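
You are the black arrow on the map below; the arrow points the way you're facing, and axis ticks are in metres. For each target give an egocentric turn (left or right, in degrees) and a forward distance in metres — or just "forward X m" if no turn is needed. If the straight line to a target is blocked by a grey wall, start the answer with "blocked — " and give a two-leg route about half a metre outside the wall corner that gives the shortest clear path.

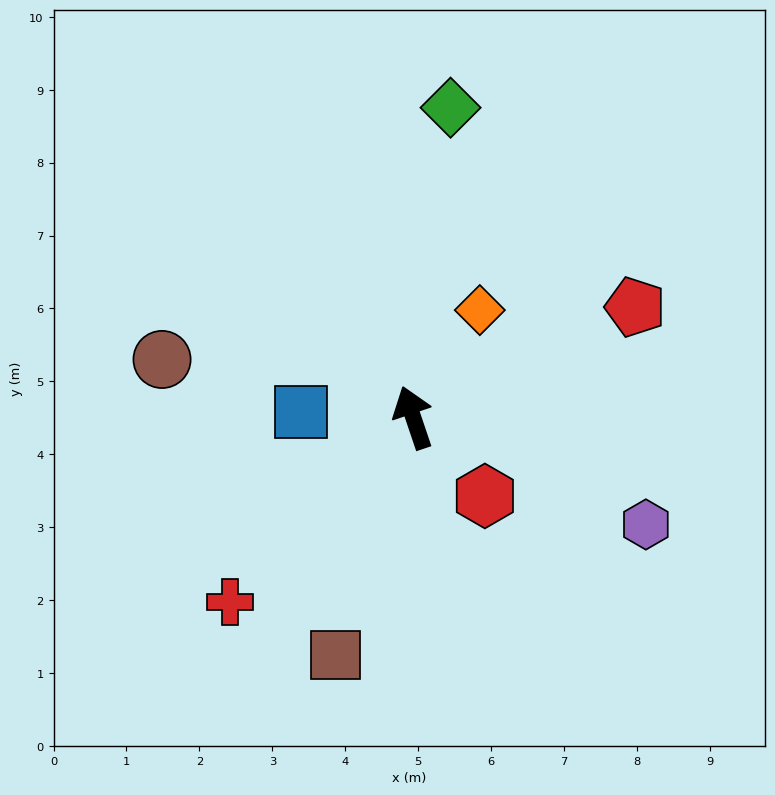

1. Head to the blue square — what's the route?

turn left 69°, forward 1.5 m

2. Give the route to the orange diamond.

turn right 50°, forward 1.7 m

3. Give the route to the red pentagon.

turn right 82°, forward 3.4 m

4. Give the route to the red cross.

turn left 116°, forward 3.6 m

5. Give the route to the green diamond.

turn right 26°, forward 4.3 m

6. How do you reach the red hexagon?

turn right 156°, forward 1.5 m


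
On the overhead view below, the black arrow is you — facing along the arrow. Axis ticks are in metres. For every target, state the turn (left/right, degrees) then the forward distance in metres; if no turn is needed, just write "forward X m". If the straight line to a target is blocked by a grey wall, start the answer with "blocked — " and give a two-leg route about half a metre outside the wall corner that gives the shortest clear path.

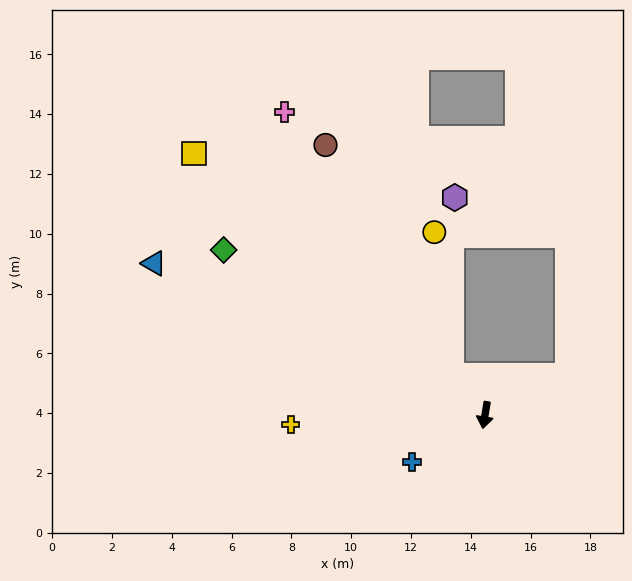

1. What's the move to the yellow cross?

turn right 78°, forward 6.5 m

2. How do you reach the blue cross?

turn right 48°, forward 2.9 m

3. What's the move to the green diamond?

turn right 113°, forward 10.3 m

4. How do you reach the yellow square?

turn right 123°, forward 13.1 m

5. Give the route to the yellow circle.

blocked — turn right 131°, forward 1.7 m, then turn right 33°, forward 4.8 m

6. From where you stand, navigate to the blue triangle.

turn right 105°, forward 12.2 m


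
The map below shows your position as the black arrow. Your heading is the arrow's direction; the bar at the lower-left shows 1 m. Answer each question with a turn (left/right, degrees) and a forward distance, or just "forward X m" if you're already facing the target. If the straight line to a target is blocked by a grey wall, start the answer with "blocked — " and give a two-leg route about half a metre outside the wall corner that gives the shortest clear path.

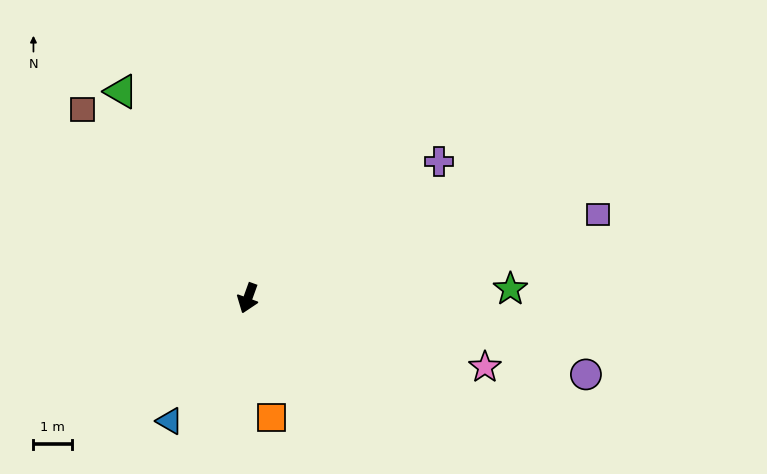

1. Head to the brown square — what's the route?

turn right 119°, forward 6.5 m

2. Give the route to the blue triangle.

turn right 13°, forward 3.8 m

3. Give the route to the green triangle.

turn right 129°, forward 6.3 m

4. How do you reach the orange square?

turn left 31°, forward 3.2 m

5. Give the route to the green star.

turn left 112°, forward 6.8 m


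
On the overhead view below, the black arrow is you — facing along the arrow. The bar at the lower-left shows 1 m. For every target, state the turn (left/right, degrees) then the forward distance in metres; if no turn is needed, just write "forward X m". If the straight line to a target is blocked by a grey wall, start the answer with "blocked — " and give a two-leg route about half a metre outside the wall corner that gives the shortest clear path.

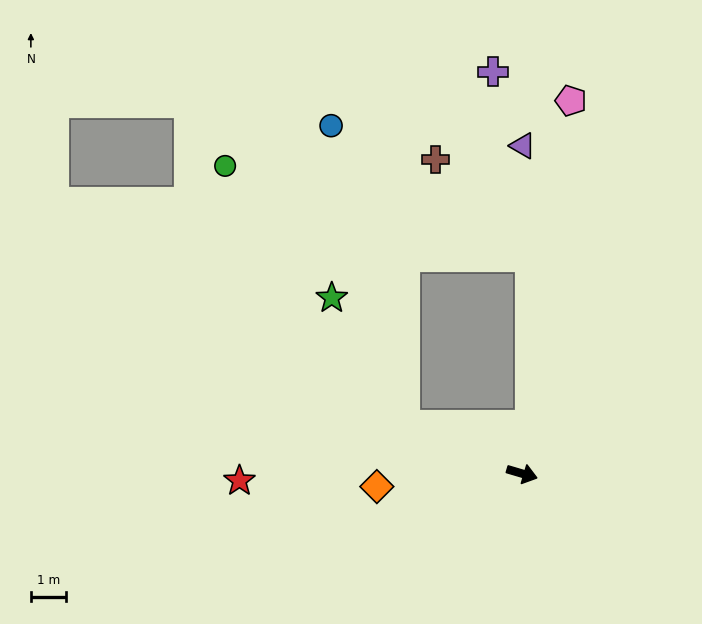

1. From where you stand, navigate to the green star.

blocked — turn left 174°, forward 3.6 m, then turn right 38°, forward 4.1 m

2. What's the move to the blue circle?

blocked — turn left 174°, forward 3.6 m, then turn right 54°, forward 8.7 m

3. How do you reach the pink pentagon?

turn left 99°, forward 10.6 m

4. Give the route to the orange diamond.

turn right 158°, forward 4.1 m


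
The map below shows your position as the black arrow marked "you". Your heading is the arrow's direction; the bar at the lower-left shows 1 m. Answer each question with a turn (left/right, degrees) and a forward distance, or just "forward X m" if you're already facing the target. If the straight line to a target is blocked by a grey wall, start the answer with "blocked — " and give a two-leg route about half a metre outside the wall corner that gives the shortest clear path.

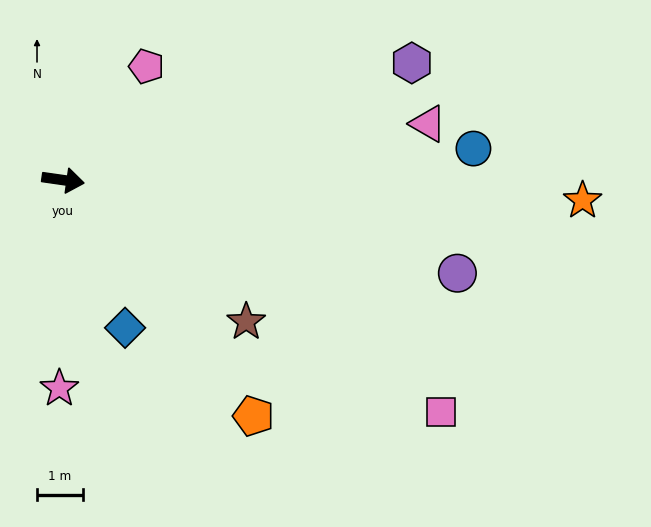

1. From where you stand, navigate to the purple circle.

turn right 5°, forward 8.9 m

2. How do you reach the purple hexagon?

turn left 27°, forward 8.1 m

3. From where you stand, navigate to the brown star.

turn right 30°, forward 5.1 m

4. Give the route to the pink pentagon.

turn left 62°, forward 3.1 m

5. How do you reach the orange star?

turn left 6°, forward 11.4 m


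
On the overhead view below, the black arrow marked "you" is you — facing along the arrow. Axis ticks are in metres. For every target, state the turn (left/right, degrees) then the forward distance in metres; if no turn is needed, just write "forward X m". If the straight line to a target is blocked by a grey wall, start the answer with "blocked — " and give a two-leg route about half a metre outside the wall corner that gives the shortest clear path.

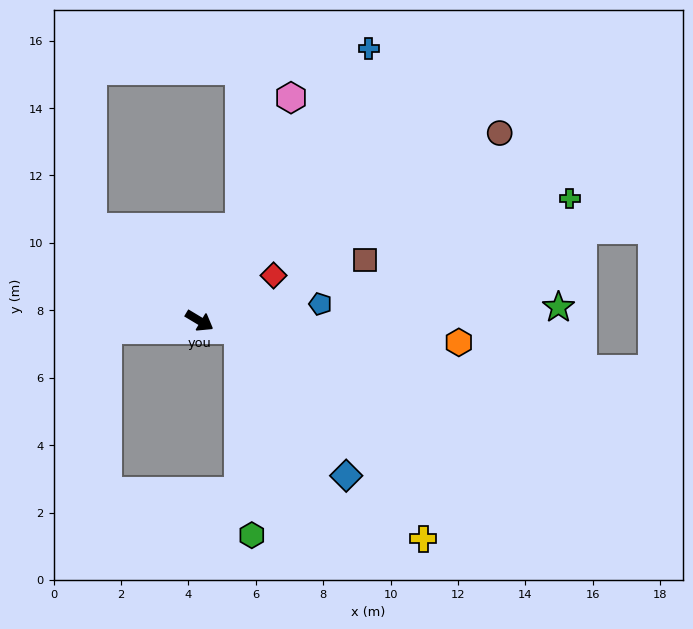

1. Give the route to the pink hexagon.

turn left 99°, forward 7.2 m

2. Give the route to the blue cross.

turn left 89°, forward 9.5 m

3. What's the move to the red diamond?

turn left 62°, forward 2.6 m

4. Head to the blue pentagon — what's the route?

turn left 39°, forward 3.6 m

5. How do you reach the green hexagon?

blocked — turn left 18°, forward 1.2 m, then turn right 73°, forward 6.1 m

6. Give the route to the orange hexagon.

turn left 26°, forward 7.7 m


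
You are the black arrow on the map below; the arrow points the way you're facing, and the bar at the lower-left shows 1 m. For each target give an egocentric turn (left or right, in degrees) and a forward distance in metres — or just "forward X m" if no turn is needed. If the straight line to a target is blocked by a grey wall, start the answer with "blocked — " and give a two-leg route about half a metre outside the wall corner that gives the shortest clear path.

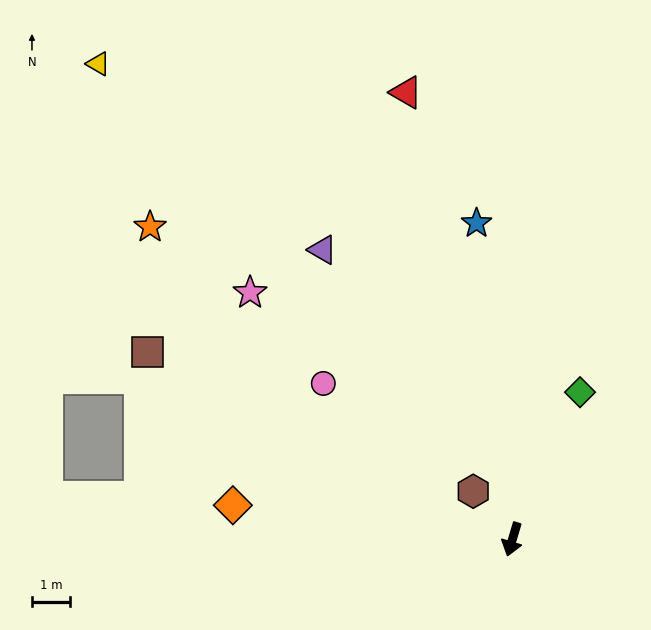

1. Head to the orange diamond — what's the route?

turn right 80°, forward 7.5 m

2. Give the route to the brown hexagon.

turn right 124°, forward 1.6 m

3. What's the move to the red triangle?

turn right 150°, forward 12.2 m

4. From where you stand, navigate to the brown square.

turn right 101°, forward 10.9 m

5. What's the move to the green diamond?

turn left 172°, forward 4.3 m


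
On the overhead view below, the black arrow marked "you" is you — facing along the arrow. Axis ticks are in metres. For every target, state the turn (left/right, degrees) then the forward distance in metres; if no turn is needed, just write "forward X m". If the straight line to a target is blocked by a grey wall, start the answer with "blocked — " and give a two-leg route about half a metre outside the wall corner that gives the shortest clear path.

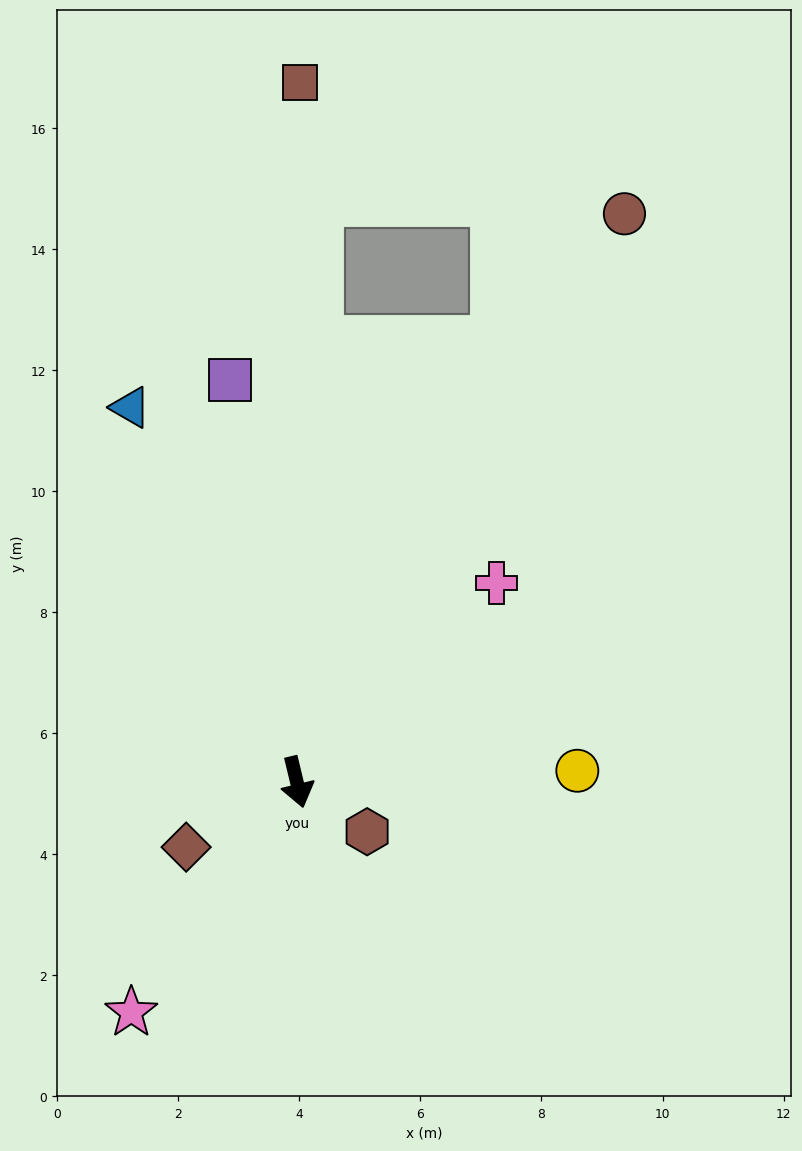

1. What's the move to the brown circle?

turn left 137°, forward 10.8 m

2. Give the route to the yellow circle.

turn left 79°, forward 4.6 m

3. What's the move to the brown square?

turn left 166°, forward 11.6 m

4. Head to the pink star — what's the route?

turn right 49°, forward 4.7 m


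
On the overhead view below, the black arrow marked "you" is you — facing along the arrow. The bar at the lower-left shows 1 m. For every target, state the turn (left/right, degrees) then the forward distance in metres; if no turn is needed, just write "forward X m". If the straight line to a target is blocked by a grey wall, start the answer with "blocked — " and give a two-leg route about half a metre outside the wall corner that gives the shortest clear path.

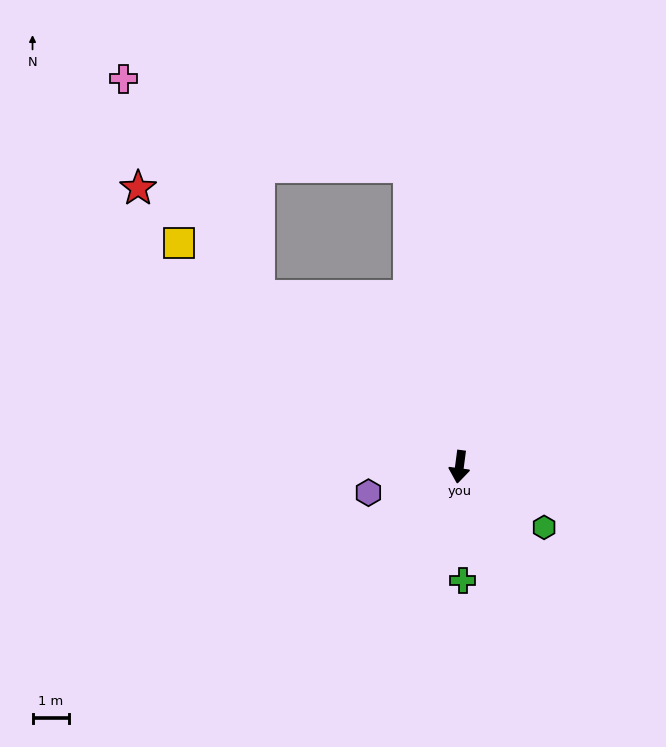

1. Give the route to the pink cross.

blocked — turn right 123°, forward 7.2 m, then turn right 17°, forward 6.9 m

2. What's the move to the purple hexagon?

turn right 67°, forward 2.6 m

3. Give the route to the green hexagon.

turn left 62°, forward 2.8 m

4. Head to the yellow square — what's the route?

turn right 121°, forward 9.7 m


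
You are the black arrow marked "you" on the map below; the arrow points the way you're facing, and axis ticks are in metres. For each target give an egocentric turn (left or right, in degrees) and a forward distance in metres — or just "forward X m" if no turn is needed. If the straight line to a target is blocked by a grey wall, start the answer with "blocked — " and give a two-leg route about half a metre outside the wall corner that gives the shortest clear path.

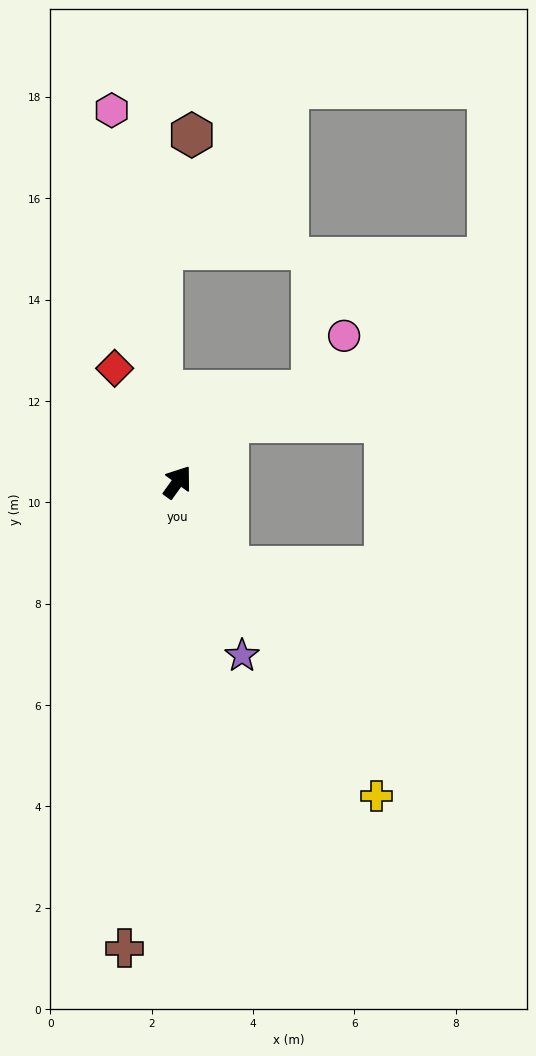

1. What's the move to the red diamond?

turn left 65°, forward 2.6 m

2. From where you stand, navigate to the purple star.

turn right 124°, forward 3.7 m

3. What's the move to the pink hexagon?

turn left 46°, forward 7.4 m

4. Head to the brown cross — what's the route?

turn right 151°, forward 9.3 m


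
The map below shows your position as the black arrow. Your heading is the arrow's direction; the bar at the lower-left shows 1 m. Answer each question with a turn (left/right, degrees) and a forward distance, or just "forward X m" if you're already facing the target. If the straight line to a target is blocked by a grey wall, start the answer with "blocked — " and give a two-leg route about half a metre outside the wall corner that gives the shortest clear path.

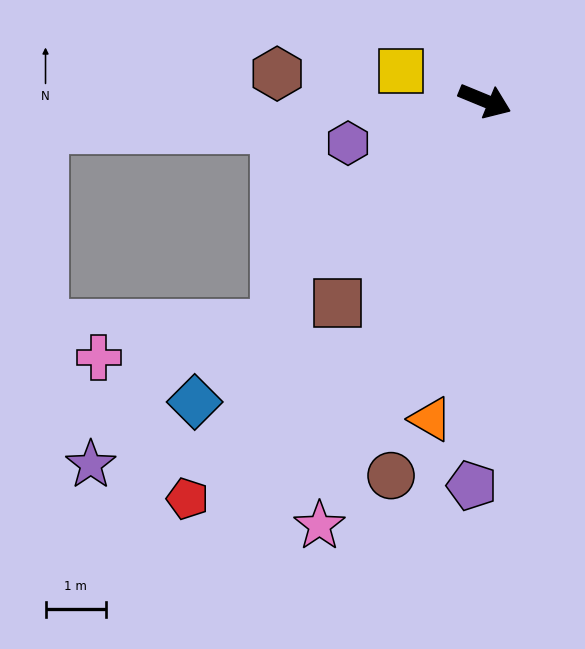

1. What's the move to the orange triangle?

turn right 77°, forward 5.4 m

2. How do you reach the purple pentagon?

turn right 70°, forward 6.4 m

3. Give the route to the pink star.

turn right 89°, forward 7.6 m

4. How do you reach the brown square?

turn right 104°, forward 4.2 m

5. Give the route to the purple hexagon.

turn right 140°, forward 2.4 m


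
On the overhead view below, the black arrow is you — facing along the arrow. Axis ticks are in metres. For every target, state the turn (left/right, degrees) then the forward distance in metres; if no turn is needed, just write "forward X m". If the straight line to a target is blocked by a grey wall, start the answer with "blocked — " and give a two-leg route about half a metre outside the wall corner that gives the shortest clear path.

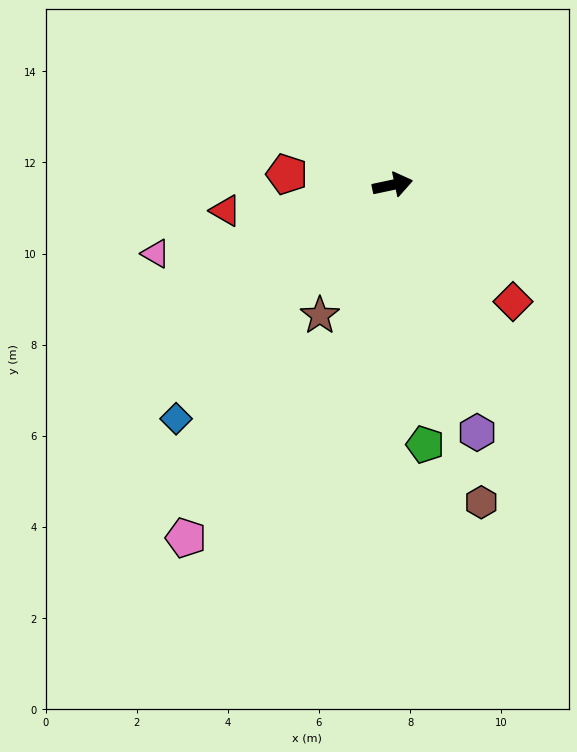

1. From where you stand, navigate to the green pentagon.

turn right 95°, forward 5.7 m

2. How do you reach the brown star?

turn right 131°, forward 3.3 m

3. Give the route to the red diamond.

turn right 56°, forward 3.7 m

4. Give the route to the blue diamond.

turn right 145°, forward 7.0 m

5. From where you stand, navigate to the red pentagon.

turn left 162°, forward 2.3 m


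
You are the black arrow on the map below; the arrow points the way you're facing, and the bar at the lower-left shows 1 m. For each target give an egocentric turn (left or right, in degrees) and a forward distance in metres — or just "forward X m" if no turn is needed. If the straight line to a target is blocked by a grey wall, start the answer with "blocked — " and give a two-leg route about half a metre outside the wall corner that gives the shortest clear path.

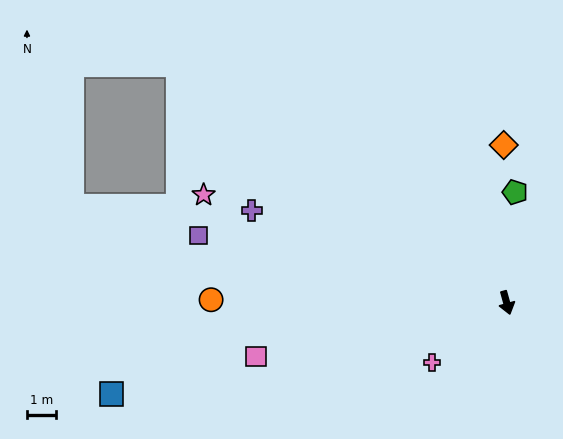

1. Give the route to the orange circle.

turn right 106°, forward 10.2 m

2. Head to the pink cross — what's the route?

turn right 67°, forward 3.3 m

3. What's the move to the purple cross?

turn right 125°, forward 9.4 m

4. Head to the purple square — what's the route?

turn right 118°, forward 10.9 m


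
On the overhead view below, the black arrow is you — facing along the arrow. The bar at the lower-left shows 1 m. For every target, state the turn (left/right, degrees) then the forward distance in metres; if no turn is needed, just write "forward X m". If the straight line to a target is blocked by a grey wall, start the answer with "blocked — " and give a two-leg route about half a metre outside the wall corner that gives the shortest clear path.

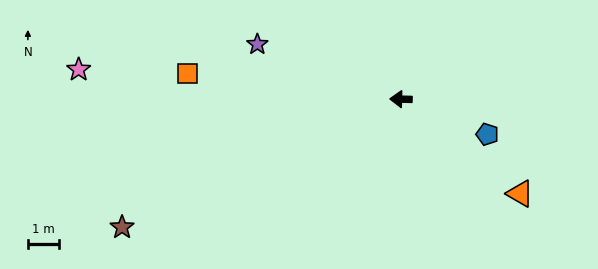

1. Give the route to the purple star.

turn right 20°, forward 5.0 m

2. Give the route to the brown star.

turn left 26°, forward 10.0 m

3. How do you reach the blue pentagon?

turn left 159°, forward 3.0 m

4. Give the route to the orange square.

turn right 6°, forward 7.0 m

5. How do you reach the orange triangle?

turn left 143°, forward 4.9 m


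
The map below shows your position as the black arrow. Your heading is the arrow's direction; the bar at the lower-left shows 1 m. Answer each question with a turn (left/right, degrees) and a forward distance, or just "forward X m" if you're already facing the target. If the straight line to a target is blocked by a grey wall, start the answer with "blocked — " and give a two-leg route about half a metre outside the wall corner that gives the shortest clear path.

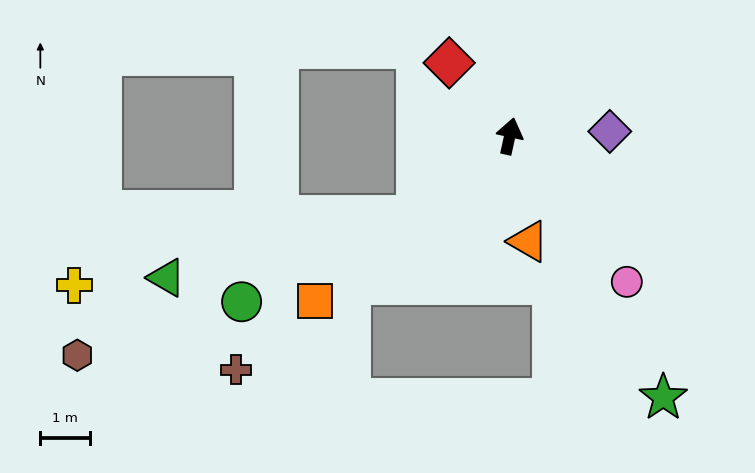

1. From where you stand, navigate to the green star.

turn right 137°, forward 6.1 m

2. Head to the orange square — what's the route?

turn left 143°, forward 5.2 m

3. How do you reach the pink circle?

turn right 129°, forward 3.8 m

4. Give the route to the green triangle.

blocked — turn left 143°, forward 2.5 m, then turn right 27°, forward 5.2 m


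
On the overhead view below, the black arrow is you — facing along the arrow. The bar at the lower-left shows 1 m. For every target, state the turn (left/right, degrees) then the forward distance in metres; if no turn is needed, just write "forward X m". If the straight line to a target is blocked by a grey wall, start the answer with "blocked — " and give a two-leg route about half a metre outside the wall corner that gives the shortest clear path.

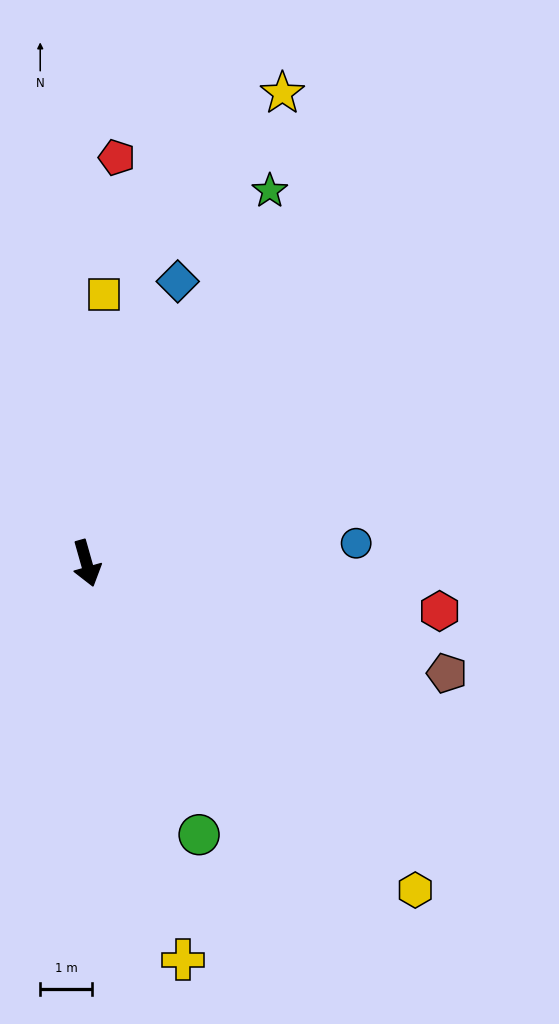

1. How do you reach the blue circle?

turn left 78°, forward 5.3 m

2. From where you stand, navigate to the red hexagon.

turn left 67°, forward 6.9 m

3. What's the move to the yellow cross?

turn right 2°, forward 7.9 m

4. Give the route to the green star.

turn left 138°, forward 8.1 m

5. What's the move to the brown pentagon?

turn left 57°, forward 7.3 m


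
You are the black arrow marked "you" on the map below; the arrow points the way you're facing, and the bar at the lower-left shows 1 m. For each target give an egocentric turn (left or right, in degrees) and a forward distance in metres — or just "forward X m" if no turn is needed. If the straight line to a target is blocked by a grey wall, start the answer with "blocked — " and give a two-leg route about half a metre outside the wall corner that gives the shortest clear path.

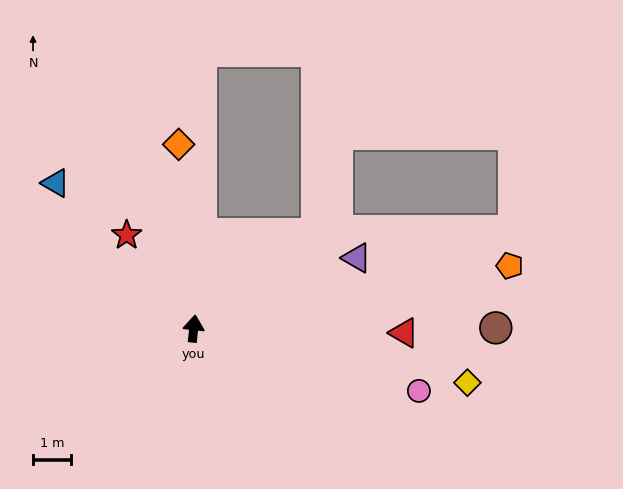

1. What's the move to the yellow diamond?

turn right 95°, forward 7.4 m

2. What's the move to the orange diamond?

turn left 11°, forward 4.9 m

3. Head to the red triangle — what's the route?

turn right 85°, forward 5.5 m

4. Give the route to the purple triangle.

turn right 60°, forward 4.7 m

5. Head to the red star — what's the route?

turn left 42°, forward 3.0 m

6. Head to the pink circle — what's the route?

turn right 99°, forward 6.2 m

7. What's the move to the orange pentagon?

turn right 73°, forward 8.5 m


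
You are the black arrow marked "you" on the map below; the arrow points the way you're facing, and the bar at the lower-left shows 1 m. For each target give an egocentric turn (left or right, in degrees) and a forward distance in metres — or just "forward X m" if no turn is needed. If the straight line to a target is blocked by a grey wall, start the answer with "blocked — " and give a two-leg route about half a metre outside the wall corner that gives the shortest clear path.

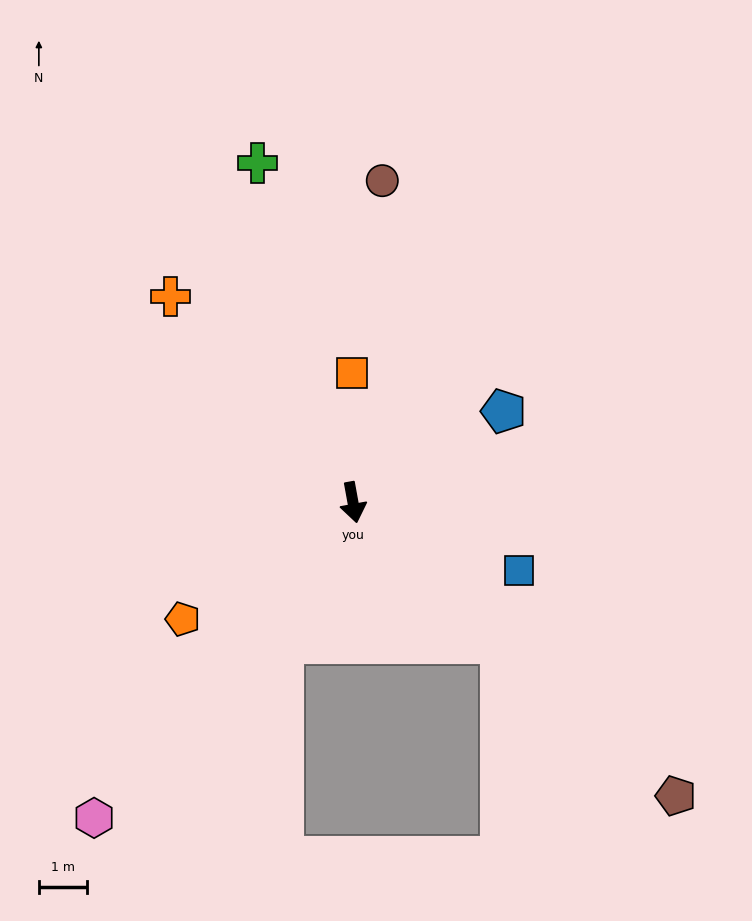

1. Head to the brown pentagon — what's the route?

turn left 37°, forward 9.1 m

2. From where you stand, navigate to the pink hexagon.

turn right 50°, forward 8.5 m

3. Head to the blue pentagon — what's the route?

turn left 111°, forward 3.7 m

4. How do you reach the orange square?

turn left 170°, forward 2.7 m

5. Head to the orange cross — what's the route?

turn right 149°, forward 5.7 m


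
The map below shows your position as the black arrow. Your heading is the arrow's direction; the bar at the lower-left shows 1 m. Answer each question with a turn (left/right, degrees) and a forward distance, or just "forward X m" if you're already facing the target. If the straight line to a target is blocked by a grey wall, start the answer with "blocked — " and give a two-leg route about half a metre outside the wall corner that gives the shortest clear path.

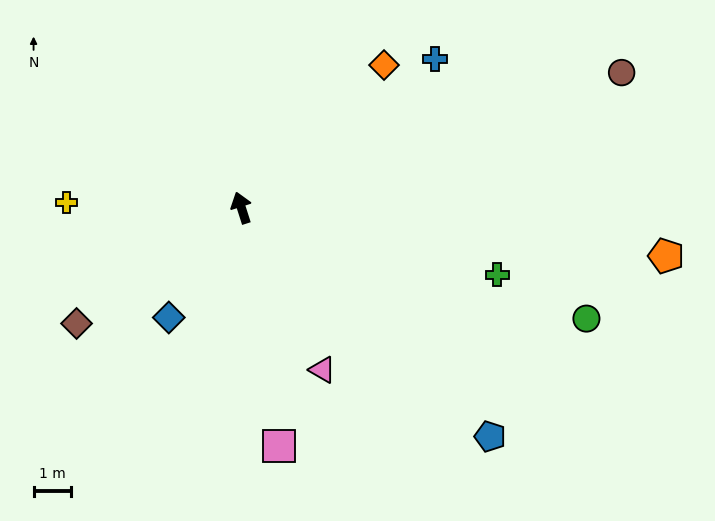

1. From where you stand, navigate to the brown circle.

turn right 88°, forward 10.8 m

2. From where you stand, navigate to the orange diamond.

turn right 63°, forward 5.4 m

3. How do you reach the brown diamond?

turn left 107°, forward 5.4 m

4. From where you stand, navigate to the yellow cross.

turn left 71°, forward 4.7 m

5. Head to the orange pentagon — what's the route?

turn right 114°, forward 11.4 m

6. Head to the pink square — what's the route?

turn left 171°, forward 6.4 m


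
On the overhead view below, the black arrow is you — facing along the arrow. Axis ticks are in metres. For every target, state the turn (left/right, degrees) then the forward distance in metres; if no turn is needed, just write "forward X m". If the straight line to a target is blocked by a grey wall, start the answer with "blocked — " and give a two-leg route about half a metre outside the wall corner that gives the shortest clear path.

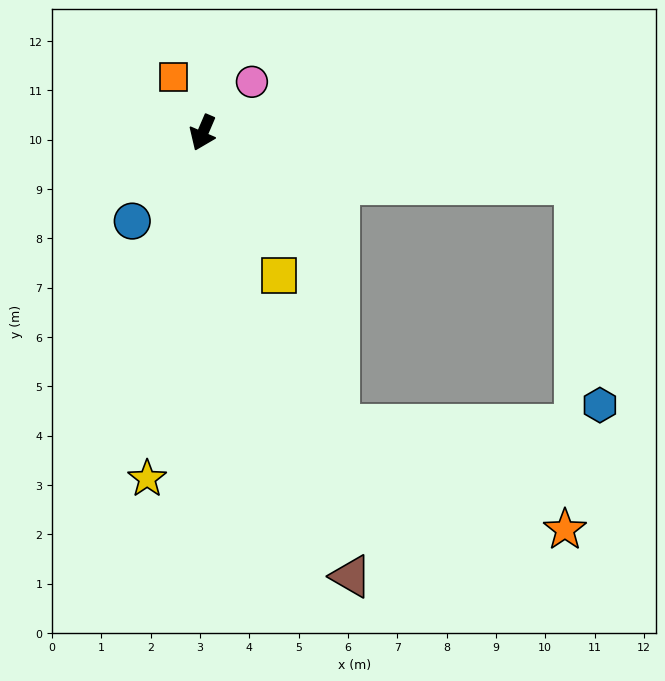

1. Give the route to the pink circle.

turn left 159°, forward 1.4 m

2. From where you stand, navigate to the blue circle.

turn right 15°, forward 2.3 m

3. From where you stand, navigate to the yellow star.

turn left 14°, forward 7.1 m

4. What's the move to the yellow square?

turn left 51°, forward 3.3 m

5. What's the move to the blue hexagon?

blocked — turn left 105°, forward 7.6 m, then turn right 75°, forward 4.5 m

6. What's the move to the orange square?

turn right 129°, forward 1.3 m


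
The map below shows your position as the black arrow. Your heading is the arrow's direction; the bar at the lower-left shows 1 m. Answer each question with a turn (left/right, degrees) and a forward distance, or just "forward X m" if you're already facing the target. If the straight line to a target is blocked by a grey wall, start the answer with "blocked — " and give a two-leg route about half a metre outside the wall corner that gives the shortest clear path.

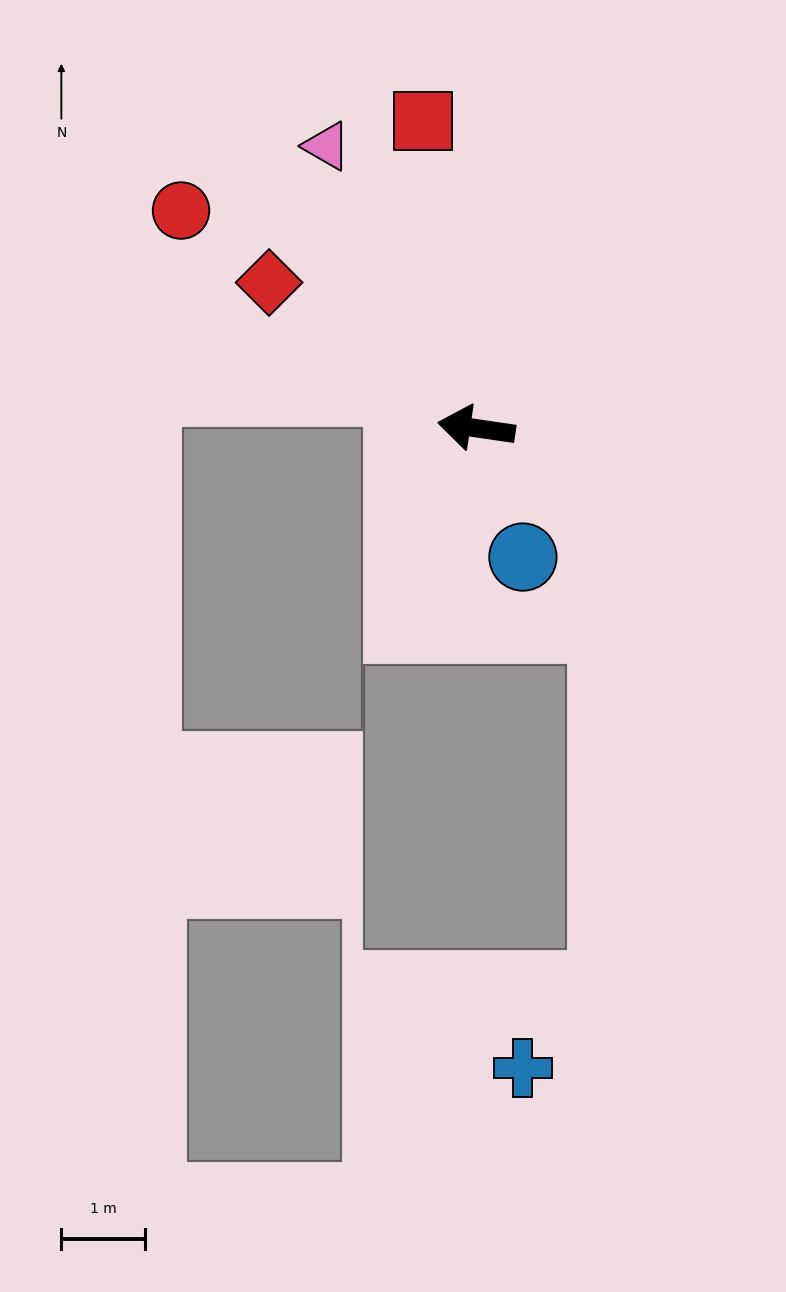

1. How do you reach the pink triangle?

turn right 54°, forward 3.8 m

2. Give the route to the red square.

turn right 72°, forward 3.7 m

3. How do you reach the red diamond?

turn right 27°, forward 3.0 m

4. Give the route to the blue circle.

turn left 118°, forward 1.6 m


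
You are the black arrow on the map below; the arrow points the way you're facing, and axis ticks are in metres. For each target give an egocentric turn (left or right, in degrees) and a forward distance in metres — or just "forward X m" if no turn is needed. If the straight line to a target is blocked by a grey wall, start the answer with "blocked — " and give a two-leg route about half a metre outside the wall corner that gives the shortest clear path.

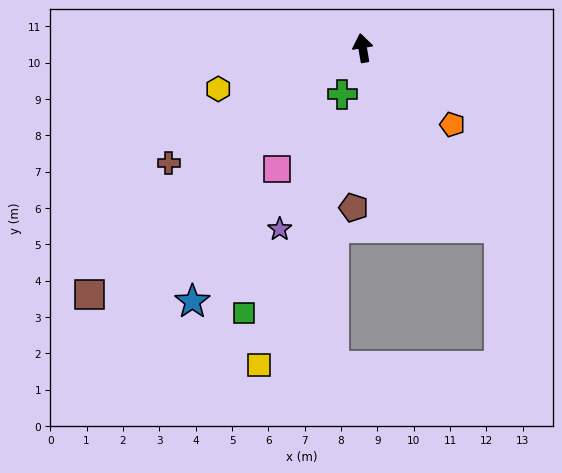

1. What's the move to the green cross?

turn left 147°, forward 1.4 m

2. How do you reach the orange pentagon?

turn right 140°, forward 3.2 m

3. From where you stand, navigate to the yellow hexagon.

turn left 96°, forward 4.1 m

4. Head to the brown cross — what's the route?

turn left 111°, forward 6.2 m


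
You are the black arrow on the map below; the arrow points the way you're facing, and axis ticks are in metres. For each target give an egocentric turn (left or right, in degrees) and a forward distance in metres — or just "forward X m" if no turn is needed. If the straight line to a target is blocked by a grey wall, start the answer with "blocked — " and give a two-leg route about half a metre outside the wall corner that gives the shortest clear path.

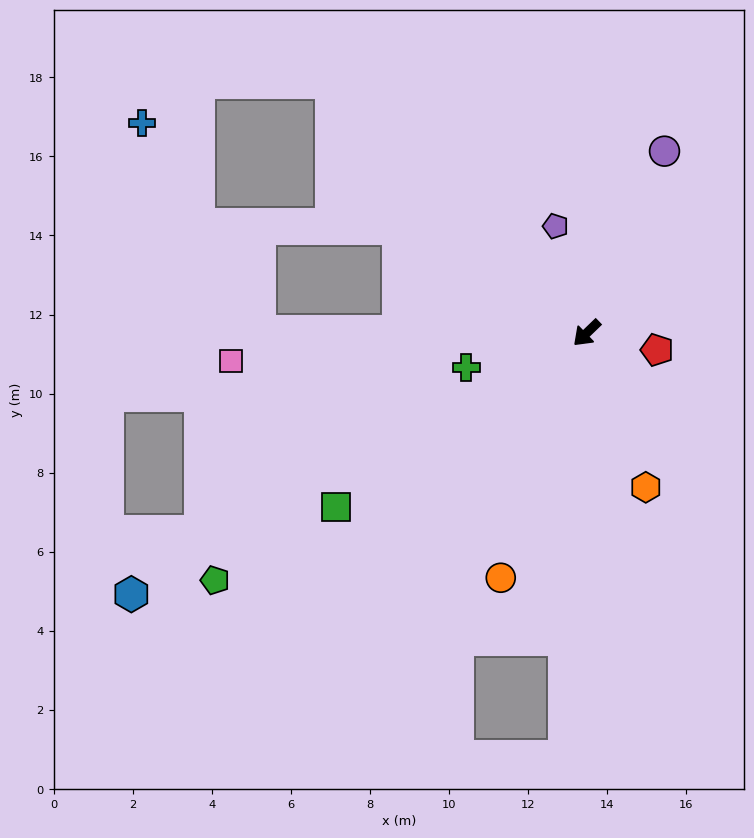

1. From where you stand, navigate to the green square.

turn right 9°, forward 7.7 m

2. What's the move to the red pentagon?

turn left 123°, forward 1.8 m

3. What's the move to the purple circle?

turn right 157°, forward 5.0 m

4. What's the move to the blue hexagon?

turn right 14°, forward 13.3 m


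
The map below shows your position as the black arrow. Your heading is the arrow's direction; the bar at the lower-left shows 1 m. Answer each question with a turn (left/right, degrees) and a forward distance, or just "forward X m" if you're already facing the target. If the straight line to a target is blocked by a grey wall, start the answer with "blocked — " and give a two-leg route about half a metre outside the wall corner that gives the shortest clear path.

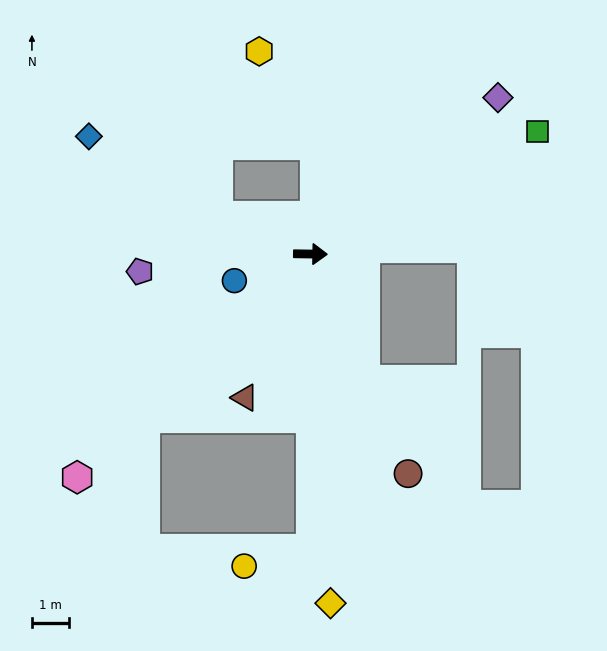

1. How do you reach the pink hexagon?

turn right 135°, forward 8.6 m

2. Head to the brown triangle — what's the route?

turn right 114°, forward 4.2 m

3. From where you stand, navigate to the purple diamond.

turn left 41°, forward 6.5 m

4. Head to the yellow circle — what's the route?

blocked — turn right 89°, forward 7.9 m, then turn right 76°, forward 1.9 m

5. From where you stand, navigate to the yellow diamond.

turn right 86°, forward 9.4 m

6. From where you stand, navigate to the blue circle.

turn right 160°, forward 2.2 m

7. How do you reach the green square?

turn left 29°, forward 6.9 m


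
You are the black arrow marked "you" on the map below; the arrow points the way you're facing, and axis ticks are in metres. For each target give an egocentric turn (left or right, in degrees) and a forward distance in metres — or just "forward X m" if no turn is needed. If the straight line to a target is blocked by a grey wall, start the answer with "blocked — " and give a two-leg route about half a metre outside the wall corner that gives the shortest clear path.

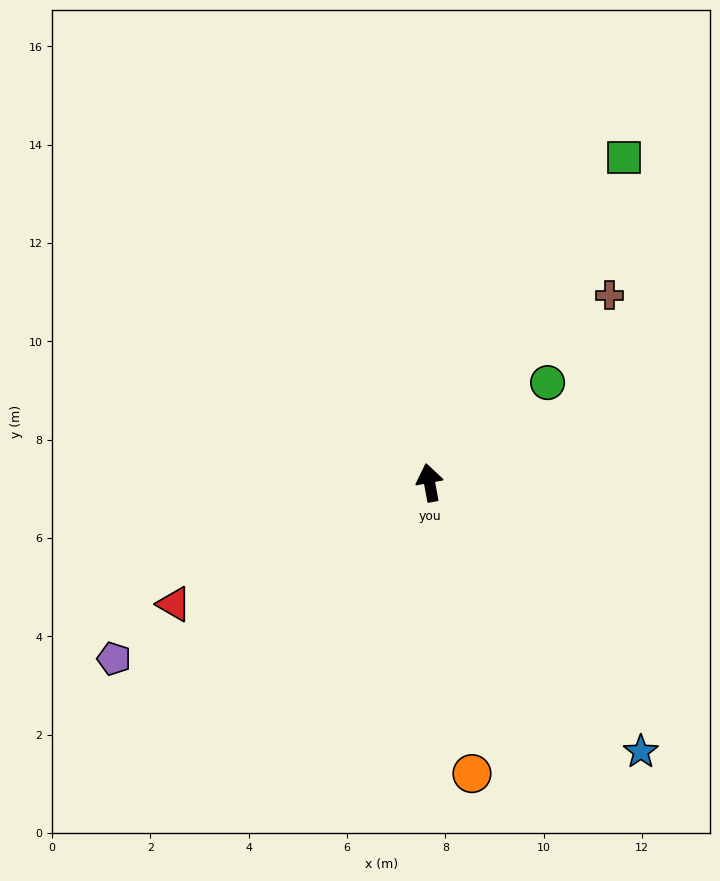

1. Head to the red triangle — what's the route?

turn left 105°, forward 5.8 m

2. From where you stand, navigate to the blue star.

turn right 152°, forward 7.0 m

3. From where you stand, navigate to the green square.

turn right 41°, forward 7.7 m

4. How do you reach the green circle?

turn right 60°, forward 3.1 m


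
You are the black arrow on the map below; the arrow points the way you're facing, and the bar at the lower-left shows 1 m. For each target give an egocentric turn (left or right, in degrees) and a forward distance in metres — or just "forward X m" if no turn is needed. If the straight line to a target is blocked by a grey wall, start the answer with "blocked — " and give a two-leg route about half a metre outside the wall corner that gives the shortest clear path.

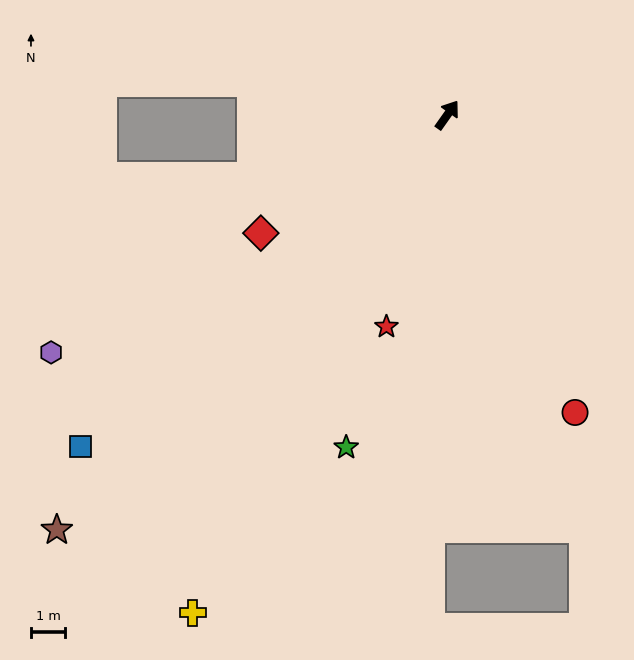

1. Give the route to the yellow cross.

turn right 172°, forward 16.2 m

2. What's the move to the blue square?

turn left 167°, forward 14.4 m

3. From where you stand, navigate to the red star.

turn right 161°, forward 6.4 m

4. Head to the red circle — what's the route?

turn right 122°, forward 9.4 m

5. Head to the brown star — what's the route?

turn left 172°, forward 16.6 m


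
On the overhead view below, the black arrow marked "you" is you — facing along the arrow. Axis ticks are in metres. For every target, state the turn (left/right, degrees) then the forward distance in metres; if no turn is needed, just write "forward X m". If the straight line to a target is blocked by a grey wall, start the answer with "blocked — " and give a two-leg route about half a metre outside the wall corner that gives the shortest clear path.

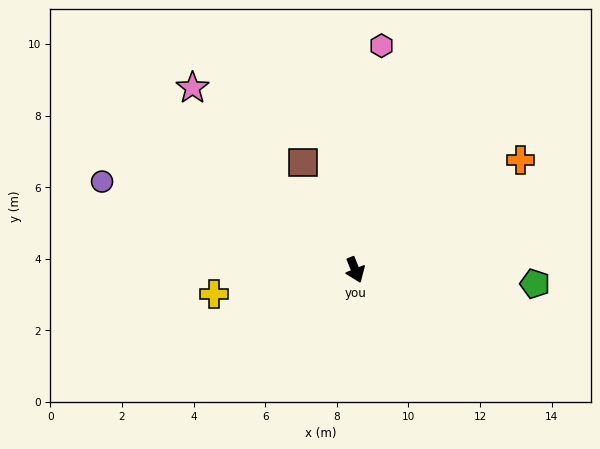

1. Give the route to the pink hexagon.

turn left 151°, forward 6.3 m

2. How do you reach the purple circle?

turn right 131°, forward 7.5 m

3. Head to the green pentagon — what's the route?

turn left 64°, forward 5.0 m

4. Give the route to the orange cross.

turn left 102°, forward 5.5 m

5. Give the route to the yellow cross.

turn right 102°, forward 4.0 m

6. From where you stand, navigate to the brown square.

turn right 176°, forward 3.3 m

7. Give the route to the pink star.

turn right 160°, forward 6.8 m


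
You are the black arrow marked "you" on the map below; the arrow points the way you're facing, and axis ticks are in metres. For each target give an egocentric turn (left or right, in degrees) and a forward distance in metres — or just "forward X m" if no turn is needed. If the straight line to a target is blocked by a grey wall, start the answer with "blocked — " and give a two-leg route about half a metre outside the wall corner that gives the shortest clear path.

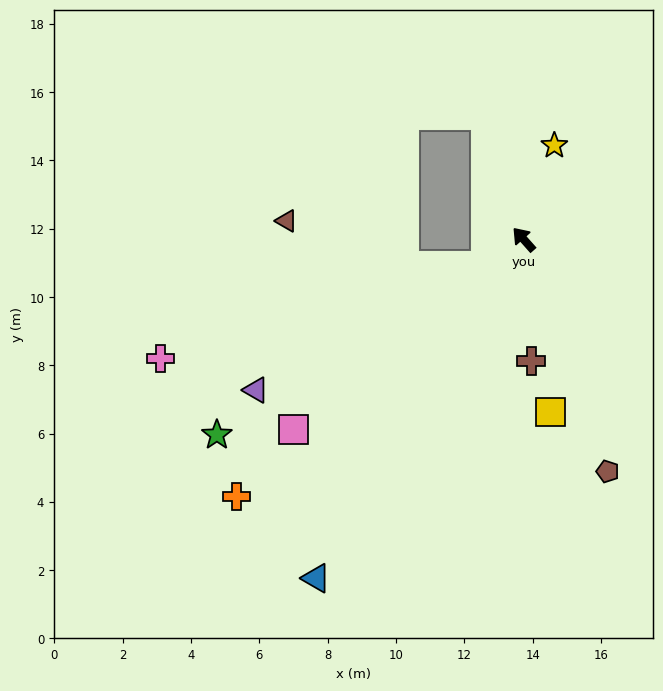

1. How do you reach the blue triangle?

turn left 107°, forward 11.6 m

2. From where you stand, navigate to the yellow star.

turn right 60°, forward 2.9 m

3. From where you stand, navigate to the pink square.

turn left 88°, forward 8.7 m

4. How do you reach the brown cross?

turn left 142°, forward 3.6 m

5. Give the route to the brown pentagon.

turn left 158°, forward 7.2 m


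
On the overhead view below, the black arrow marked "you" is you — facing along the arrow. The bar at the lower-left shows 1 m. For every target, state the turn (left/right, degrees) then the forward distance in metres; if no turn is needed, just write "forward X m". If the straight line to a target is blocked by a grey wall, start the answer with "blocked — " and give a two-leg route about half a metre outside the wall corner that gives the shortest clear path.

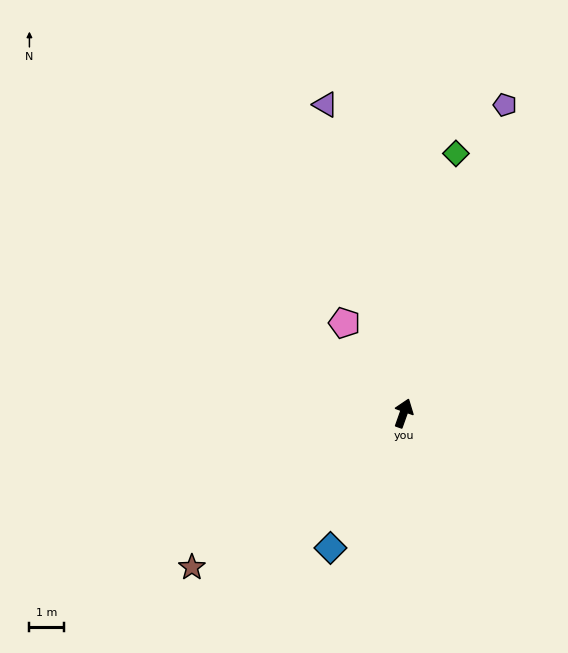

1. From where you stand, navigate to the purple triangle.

turn left 34°, forward 9.3 m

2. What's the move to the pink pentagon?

turn left 53°, forward 3.2 m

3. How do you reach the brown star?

turn left 146°, forward 7.7 m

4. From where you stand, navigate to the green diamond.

turn left 8°, forward 7.7 m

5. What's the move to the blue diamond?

turn left 171°, forward 4.5 m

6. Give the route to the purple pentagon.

forward 9.5 m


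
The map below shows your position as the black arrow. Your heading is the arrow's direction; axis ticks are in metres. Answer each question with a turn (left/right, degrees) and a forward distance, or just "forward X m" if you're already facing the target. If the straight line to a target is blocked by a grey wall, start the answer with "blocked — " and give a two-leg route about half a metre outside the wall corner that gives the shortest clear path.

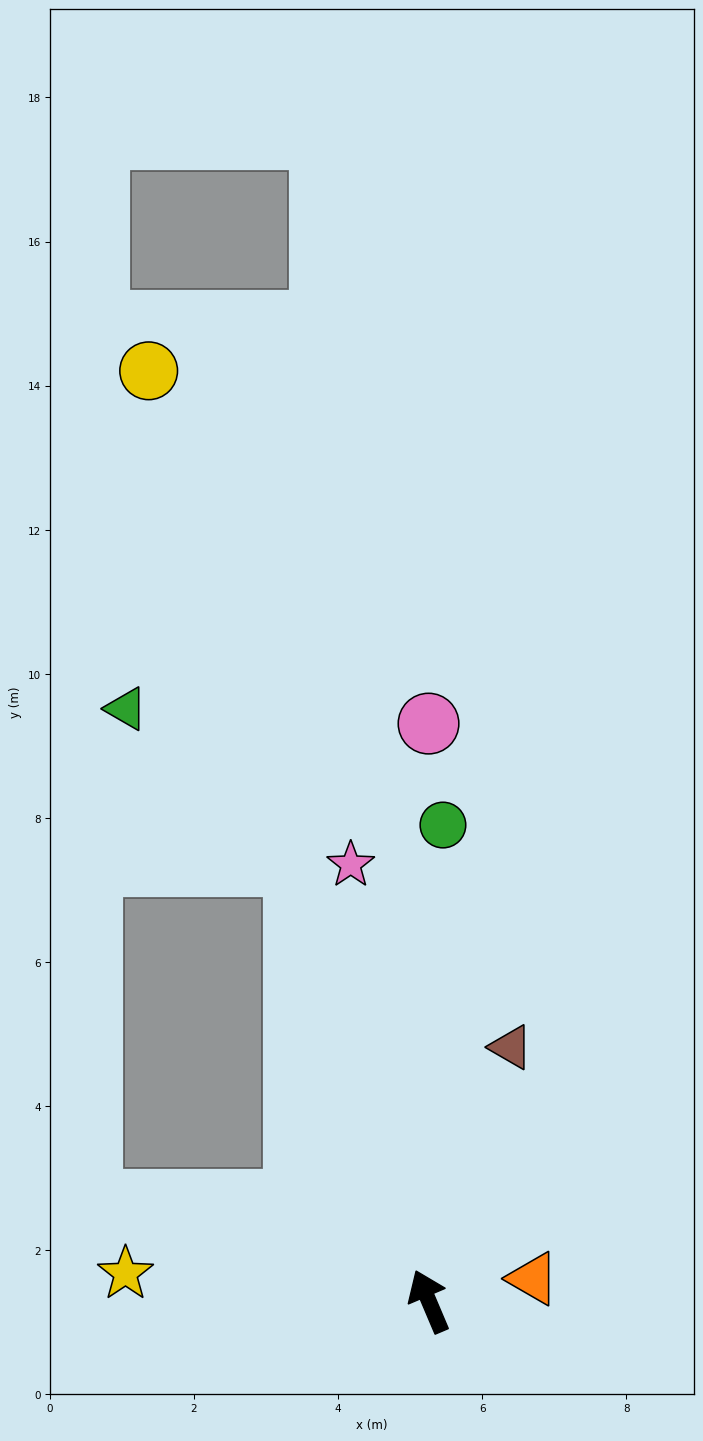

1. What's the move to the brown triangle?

turn right 41°, forward 3.7 m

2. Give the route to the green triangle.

blocked — turn right 6°, forward 6.3 m, then turn left 30°, forward 3.2 m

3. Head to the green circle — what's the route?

turn right 25°, forward 6.6 m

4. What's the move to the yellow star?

turn left 62°, forward 4.2 m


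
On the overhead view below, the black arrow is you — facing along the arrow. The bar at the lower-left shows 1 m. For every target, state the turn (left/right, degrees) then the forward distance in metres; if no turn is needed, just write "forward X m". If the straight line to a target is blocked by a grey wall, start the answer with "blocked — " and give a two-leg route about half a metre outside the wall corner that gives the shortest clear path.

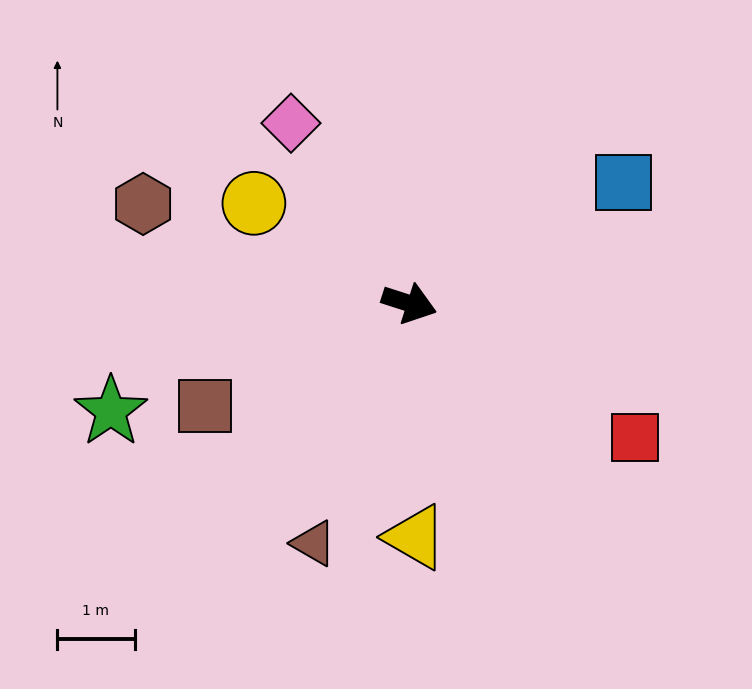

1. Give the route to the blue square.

turn left 47°, forward 3.2 m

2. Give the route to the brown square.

turn right 136°, forward 3.0 m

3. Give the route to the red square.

turn right 13°, forward 3.4 m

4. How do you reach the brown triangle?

turn right 94°, forward 3.3 m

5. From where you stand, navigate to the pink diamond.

turn left 141°, forward 2.8 m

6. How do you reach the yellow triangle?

turn right 71°, forward 3.0 m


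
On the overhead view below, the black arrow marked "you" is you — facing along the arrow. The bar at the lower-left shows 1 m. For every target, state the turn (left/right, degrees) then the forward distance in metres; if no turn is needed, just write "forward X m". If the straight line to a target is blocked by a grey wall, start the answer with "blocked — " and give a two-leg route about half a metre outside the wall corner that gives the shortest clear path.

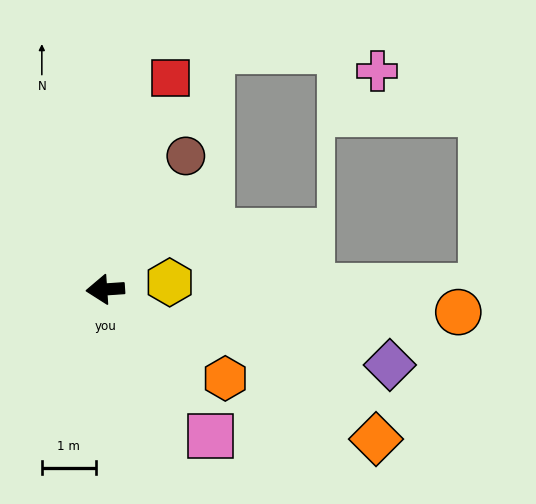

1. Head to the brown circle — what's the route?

turn right 125°, forward 2.9 m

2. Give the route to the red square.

turn right 111°, forward 4.1 m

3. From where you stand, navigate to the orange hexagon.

turn left 140°, forward 2.8 m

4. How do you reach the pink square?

turn left 122°, forward 3.3 m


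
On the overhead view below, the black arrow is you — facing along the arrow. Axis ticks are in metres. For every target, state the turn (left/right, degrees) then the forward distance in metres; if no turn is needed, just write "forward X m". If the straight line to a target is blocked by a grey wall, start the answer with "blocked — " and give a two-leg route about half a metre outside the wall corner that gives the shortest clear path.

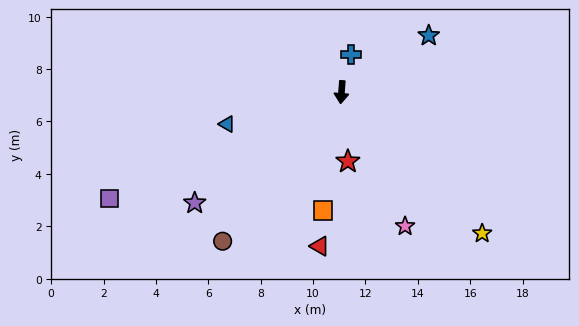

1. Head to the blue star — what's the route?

turn left 127°, forward 4.0 m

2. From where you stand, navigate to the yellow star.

turn left 49°, forward 7.6 m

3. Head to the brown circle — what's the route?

turn right 34°, forward 7.3 m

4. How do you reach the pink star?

turn left 30°, forward 5.7 m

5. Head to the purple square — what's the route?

turn right 61°, forward 9.7 m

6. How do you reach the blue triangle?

turn right 70°, forward 4.5 m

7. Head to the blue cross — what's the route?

turn left 170°, forward 1.5 m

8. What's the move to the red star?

turn left 10°, forward 2.7 m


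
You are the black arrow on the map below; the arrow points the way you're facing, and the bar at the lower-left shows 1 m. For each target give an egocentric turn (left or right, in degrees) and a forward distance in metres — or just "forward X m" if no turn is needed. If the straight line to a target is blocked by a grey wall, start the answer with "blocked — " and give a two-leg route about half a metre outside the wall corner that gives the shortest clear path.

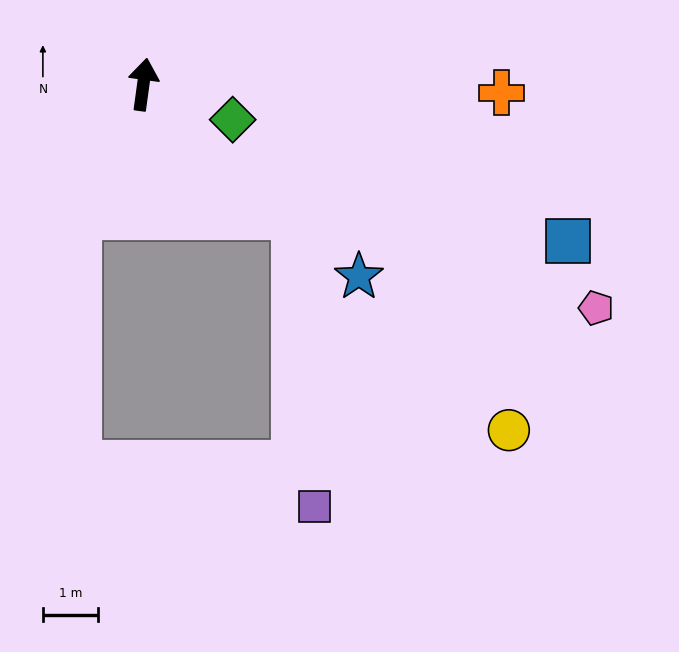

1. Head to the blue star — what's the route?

turn right 124°, forward 5.2 m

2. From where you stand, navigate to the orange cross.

turn right 84°, forward 6.5 m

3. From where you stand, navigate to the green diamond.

turn right 104°, forward 1.7 m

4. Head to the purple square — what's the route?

blocked — turn right 123°, forward 3.6 m, then turn right 45°, forward 5.3 m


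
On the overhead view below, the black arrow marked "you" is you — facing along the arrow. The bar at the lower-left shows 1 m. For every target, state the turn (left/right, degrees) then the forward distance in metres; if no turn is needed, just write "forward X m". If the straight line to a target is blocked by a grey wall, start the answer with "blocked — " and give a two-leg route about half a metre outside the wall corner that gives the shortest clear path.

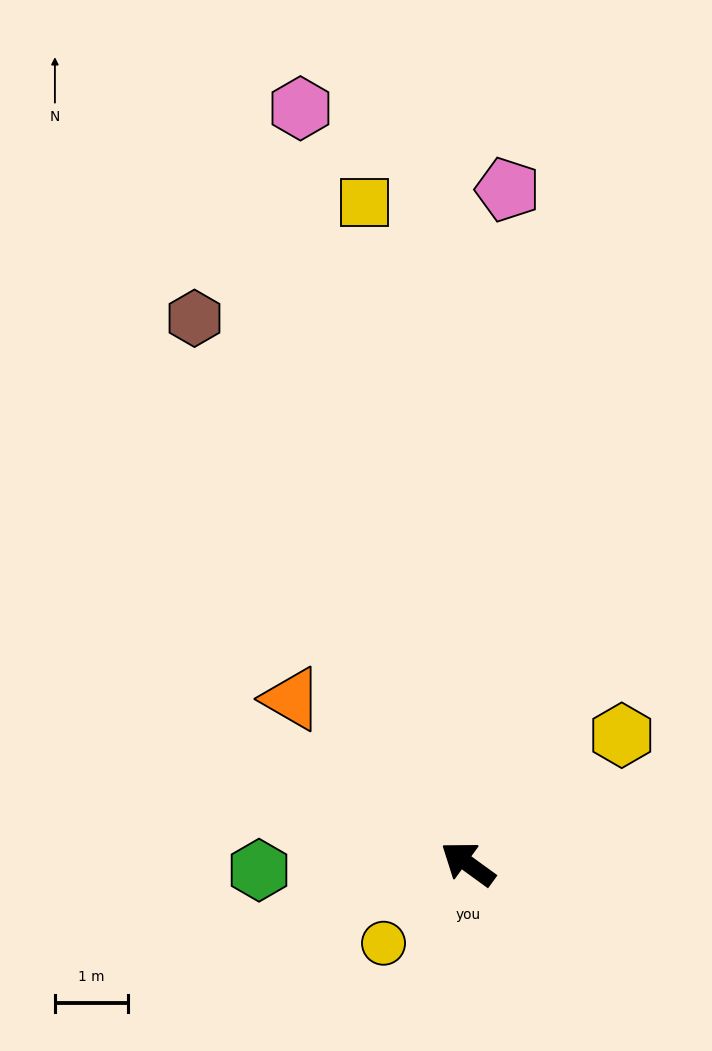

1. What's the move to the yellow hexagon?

turn right 104°, forward 2.7 m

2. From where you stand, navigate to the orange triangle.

turn right 7°, forward 3.3 m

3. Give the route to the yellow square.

turn right 45°, forward 9.2 m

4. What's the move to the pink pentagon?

turn right 57°, forward 9.2 m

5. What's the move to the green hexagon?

turn left 38°, forward 2.9 m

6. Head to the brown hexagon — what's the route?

turn right 27°, forward 8.3 m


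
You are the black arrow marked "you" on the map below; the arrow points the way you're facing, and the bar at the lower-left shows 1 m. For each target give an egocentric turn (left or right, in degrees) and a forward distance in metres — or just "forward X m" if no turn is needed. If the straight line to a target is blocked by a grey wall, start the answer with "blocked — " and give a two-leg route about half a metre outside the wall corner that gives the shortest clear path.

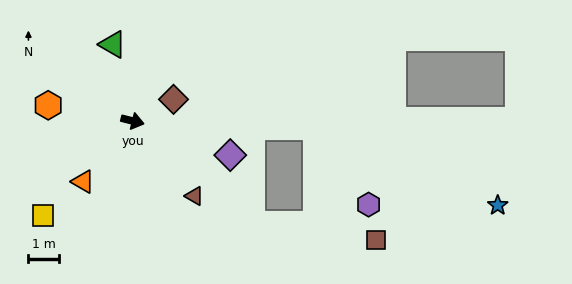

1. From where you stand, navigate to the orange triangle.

turn right 115°, forward 2.5 m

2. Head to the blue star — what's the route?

blocked — turn left 12°, forward 5.9 m, then turn right 21°, forward 6.4 m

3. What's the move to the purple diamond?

turn right 5°, forward 3.3 m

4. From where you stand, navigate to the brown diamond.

turn left 42°, forward 1.5 m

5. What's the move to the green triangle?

turn left 119°, forward 2.6 m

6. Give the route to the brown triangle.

turn right 36°, forward 3.1 m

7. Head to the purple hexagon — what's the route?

blocked — turn left 12°, forward 5.9 m, then turn right 54°, forward 3.0 m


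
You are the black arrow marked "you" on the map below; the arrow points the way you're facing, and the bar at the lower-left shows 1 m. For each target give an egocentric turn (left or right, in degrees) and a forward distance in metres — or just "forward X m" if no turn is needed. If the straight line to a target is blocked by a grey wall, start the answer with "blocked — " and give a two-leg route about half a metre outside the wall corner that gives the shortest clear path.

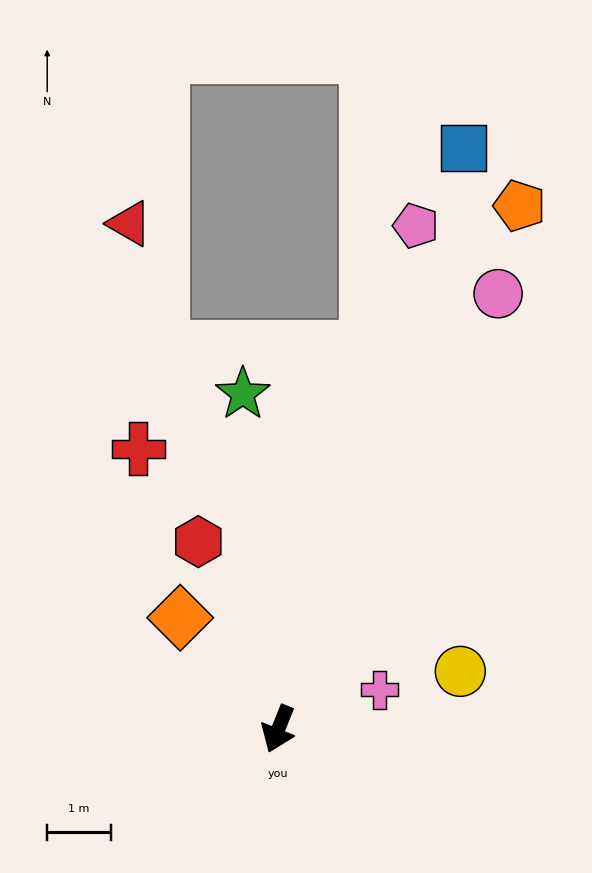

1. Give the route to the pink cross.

turn left 133°, forward 1.7 m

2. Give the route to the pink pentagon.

turn right 173°, forward 8.2 m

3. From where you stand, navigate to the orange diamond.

turn right 117°, forward 2.3 m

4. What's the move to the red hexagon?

turn right 135°, forward 3.2 m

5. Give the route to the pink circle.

turn left 175°, forward 7.6 m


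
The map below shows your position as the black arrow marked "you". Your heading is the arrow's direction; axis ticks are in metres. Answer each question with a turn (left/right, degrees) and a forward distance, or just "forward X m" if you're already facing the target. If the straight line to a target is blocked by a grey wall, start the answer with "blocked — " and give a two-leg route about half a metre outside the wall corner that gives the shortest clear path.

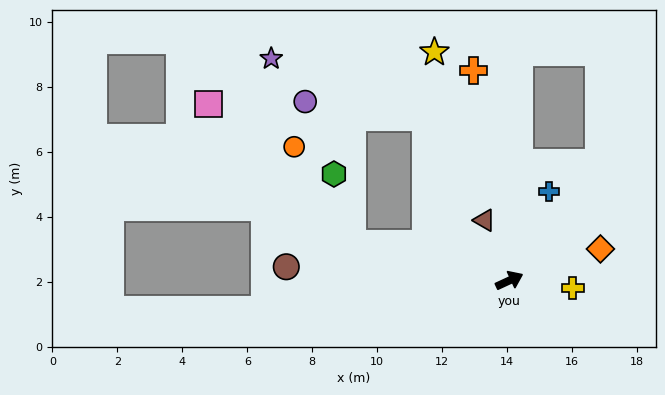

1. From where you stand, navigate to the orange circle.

blocked — turn left 142°, forward 5.0 m, then turn right 46°, forward 3.5 m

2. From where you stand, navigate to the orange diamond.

turn right 6°, forward 3.0 m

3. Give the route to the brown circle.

turn left 152°, forward 6.9 m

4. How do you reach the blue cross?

turn left 41°, forward 3.0 m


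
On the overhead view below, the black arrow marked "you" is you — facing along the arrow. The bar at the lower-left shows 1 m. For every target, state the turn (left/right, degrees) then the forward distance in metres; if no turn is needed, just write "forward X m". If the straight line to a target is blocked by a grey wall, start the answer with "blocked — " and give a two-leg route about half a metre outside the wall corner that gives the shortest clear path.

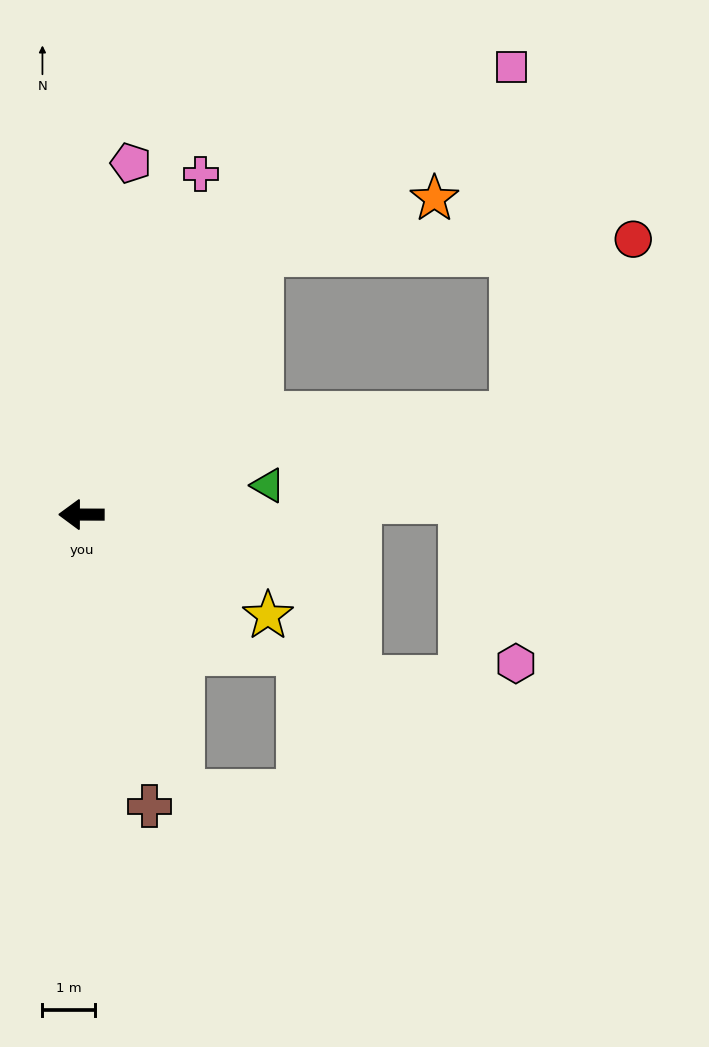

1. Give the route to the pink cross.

turn right 109°, forward 6.8 m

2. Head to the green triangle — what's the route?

turn right 171°, forward 3.6 m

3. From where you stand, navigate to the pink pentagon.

turn right 98°, forward 6.7 m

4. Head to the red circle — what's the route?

blocked — turn right 124°, forward 6.0 m, then turn right 54°, forward 7.0 m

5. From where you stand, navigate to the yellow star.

turn left 152°, forward 4.0 m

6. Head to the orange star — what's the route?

blocked — turn right 124°, forward 6.0 m, then turn right 38°, forward 3.4 m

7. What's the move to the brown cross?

turn left 103°, forward 5.6 m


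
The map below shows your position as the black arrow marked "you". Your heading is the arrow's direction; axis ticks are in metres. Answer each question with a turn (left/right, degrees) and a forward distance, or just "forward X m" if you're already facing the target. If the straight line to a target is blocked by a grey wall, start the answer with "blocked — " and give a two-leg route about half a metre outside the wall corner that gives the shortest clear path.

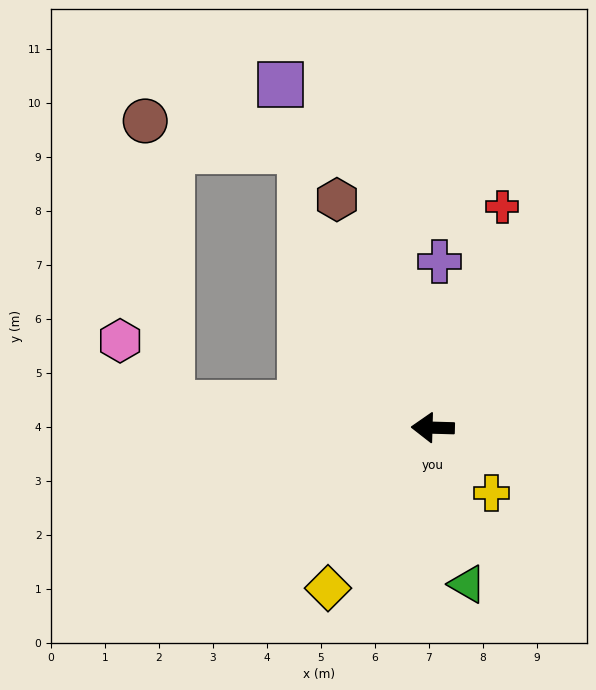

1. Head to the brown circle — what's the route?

blocked — turn right 4°, forward 4.8 m, then turn right 79°, forward 5.3 m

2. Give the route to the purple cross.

turn right 91°, forward 3.1 m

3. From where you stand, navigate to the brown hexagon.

turn right 66°, forward 4.6 m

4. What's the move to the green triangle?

turn left 104°, forward 3.0 m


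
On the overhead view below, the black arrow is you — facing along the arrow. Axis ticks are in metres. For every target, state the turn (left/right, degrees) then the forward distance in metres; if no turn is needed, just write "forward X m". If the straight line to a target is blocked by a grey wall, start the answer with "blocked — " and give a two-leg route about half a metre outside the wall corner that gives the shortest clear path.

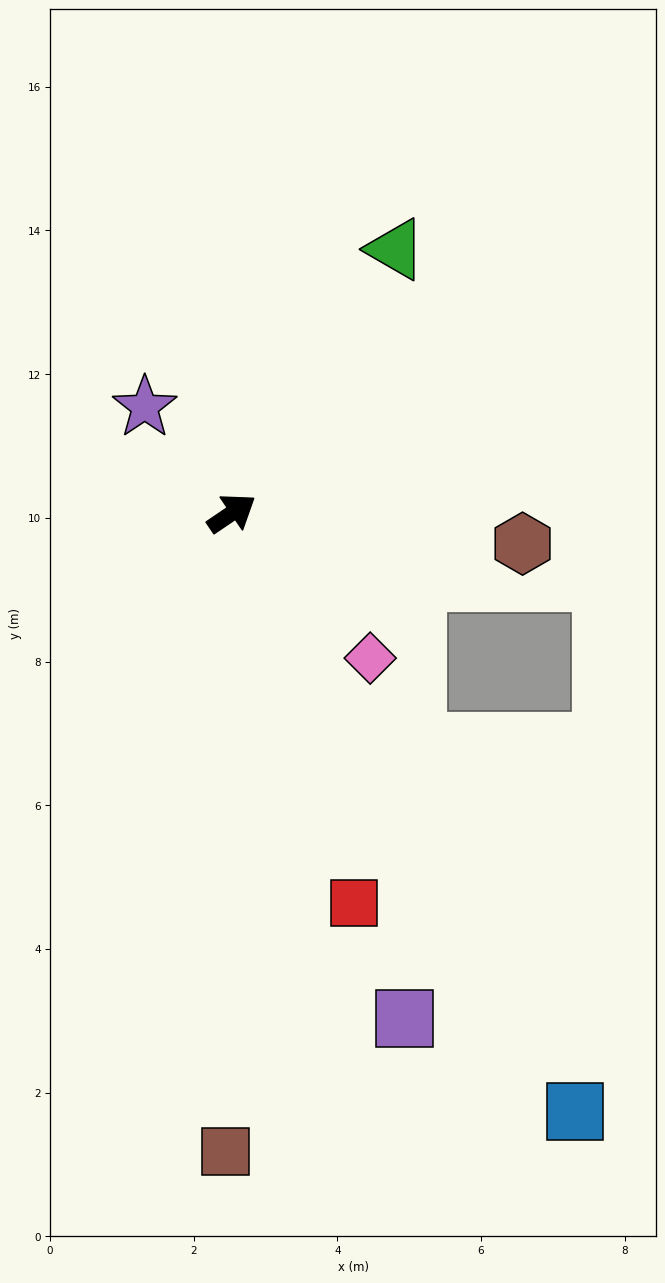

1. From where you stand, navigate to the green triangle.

turn left 24°, forward 4.3 m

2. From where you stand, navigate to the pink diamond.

turn right 81°, forward 2.8 m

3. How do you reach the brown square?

turn right 125°, forward 8.9 m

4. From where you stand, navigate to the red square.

turn right 107°, forward 5.7 m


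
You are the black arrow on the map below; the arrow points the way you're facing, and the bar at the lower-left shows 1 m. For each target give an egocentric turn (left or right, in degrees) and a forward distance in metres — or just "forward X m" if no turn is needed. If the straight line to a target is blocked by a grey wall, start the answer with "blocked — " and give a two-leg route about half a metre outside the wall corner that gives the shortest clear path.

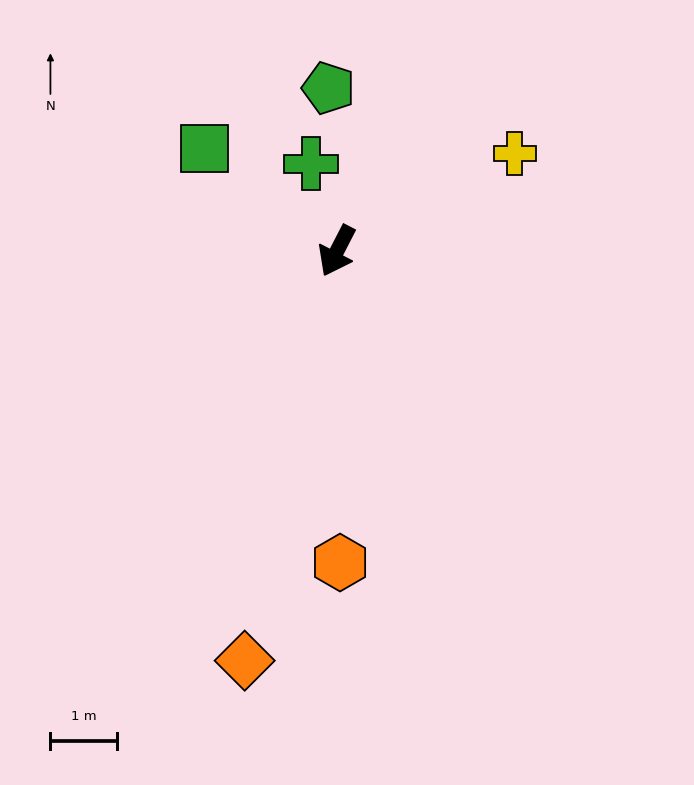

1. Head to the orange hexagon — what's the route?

turn left 28°, forward 4.7 m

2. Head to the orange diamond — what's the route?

turn left 15°, forward 6.3 m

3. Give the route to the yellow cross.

turn left 146°, forward 3.1 m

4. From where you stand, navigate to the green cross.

turn right 136°, forward 1.4 m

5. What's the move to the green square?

turn right 101°, forward 2.5 m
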